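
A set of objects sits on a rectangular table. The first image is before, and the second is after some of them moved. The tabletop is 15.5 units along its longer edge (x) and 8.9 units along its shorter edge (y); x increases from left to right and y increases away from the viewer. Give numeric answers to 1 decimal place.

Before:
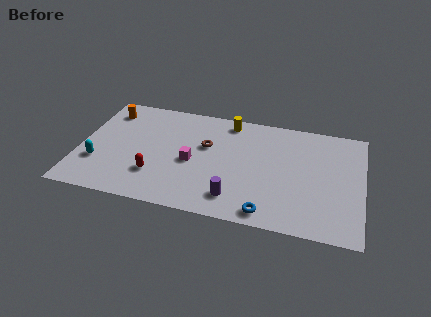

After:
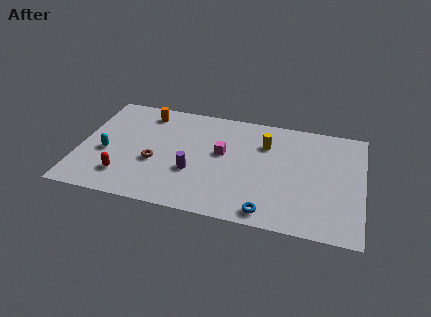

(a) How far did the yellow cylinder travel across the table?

2.5

From (8.0, 7.8) to (10.1, 6.4), the yellow cylinder covered √(2.1² + 1.4²) ≈ 2.5 units.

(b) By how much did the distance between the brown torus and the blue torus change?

+1.0

They were about 5.8 units apart before and 6.8 after — 1.0 units further apart.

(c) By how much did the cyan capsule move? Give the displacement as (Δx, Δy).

(0.4, 0.9)

From the two frames, the cyan capsule sits at roughly (1.1, 2.8) before and (1.5, 3.7) after.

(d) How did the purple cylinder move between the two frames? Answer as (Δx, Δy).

(-2.4, 1.5)

The purple cylinder was at about (8.7, 1.7) and moved to about (6.3, 3.2).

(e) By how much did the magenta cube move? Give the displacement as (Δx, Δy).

(1.6, 1.1)

The magenta cube started near (6.2, 4.0) and ended near (7.8, 5.1).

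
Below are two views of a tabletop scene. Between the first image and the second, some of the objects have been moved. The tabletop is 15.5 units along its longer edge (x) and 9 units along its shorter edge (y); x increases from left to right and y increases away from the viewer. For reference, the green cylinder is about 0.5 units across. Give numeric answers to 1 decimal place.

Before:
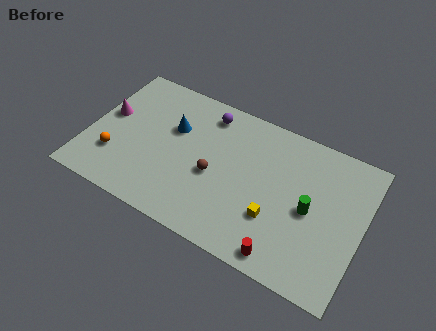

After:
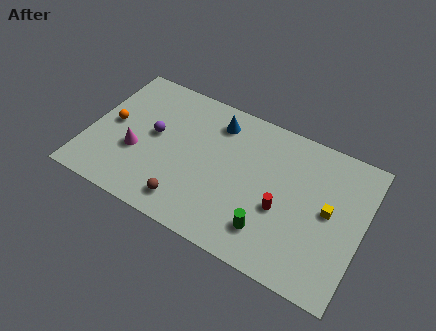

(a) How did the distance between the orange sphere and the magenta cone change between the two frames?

-0.6

They were about 2.6 units apart before and 2.0 after — 0.6 units closer together.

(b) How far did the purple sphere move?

3.8

The purple sphere moved from about (6.3, 7.6) to (3.6, 4.9), a distance of √(2.7² + 2.7²) ≈ 3.8.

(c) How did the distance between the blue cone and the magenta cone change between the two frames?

+1.9

The distance was about 3.8 in the first image and 5.7 in the second, so they moved 1.9 units further apart.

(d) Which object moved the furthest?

the purple sphere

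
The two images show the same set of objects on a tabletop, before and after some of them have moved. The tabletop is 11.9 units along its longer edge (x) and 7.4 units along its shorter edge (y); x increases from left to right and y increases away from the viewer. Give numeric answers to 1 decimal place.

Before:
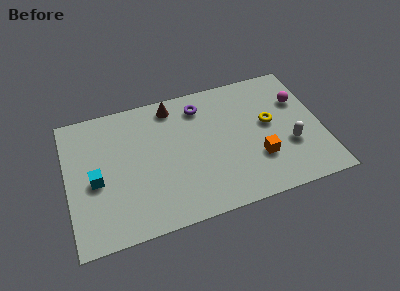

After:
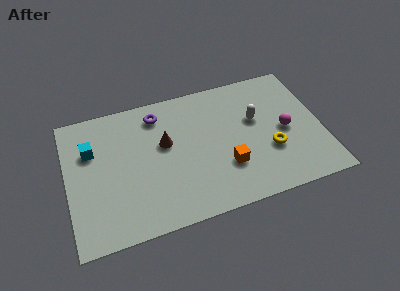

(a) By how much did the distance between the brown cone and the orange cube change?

-2.1

They were about 5.5 units apart before and 3.4 after — 2.1 units closer together.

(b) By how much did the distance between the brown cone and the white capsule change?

-2.1

They were about 6.4 units apart before and 4.3 after — 2.1 units closer together.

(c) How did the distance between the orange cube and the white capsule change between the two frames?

+1.2

They were about 1.5 units apart before and 2.7 after — 1.2 units further apart.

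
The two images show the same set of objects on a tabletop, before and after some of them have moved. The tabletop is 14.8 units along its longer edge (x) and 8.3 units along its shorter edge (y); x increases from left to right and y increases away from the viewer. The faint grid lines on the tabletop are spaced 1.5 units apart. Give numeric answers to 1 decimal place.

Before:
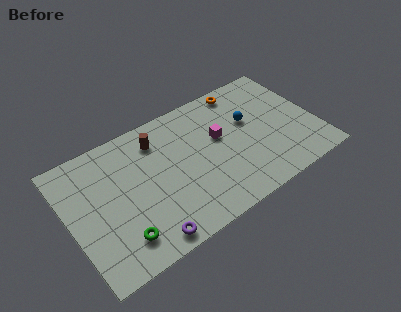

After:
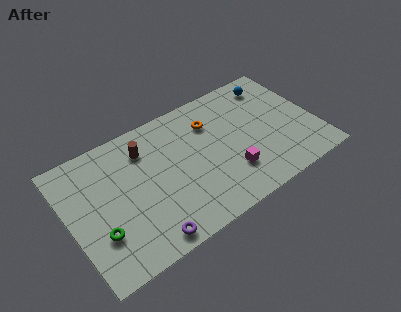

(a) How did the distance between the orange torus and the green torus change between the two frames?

-2.1

The distance was about 10.2 in the first image and 8.1 in the second, so they moved 2.1 units closer together.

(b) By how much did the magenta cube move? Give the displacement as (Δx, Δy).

(0.2, -2.6)

From the two frames, the magenta cube sits at roughly (9.1, 4.9) before and (9.3, 2.3) after.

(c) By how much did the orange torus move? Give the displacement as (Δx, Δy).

(-2.2, -1.3)

The orange torus was at about (11.0, 7.4) and moved to about (8.8, 6.1).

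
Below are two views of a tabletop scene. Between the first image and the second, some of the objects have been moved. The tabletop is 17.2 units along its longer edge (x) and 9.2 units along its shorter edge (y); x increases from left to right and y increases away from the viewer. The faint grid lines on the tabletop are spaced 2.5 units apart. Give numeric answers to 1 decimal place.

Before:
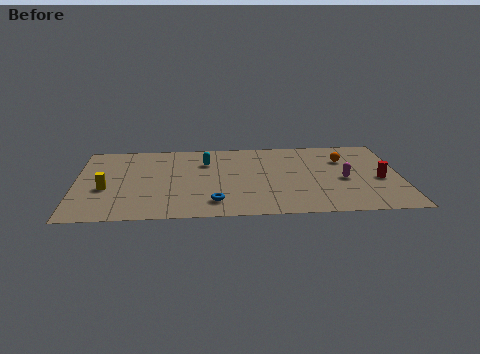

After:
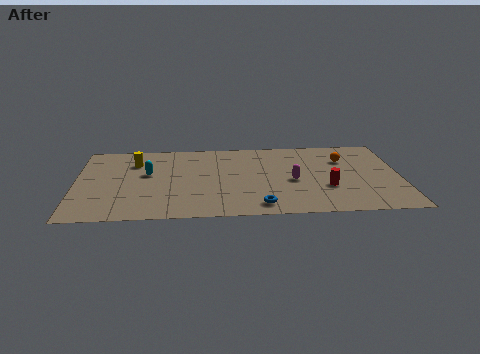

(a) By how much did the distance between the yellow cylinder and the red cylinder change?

-3.7

The distance was about 14.5 in the first image and 10.8 in the second, so they moved 3.7 units closer together.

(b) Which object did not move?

the orange sphere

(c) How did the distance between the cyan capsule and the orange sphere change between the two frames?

+3.2

The distance was about 7.4 in the first image and 10.6 in the second, so they moved 3.2 units further apart.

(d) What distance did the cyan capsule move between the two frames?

3.3

The cyan capsule was near (6.9, 6.6) before and (3.8, 5.4) after, so it travelled √(3.1² + 1.2²) ≈ 3.3 units.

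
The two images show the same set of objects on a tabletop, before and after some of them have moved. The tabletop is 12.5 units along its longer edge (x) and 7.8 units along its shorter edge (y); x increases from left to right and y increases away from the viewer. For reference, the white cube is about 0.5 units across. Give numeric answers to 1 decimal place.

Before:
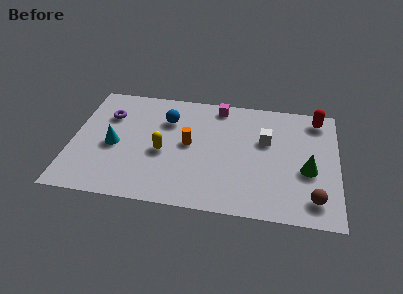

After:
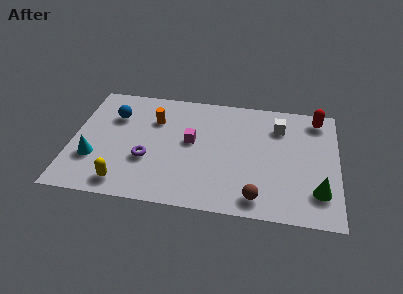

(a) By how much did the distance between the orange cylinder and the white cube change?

+2.2

They were about 3.7 units apart before and 5.9 after — 2.2 units further apart.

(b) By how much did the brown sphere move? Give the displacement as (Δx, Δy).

(-2.6, -0.3)

The brown sphere was at about (11.4, 1.4) and moved to about (8.8, 1.1).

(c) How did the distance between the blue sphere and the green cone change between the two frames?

+3.2

They were about 7.1 units apart before and 10.3 after — 3.2 units further apart.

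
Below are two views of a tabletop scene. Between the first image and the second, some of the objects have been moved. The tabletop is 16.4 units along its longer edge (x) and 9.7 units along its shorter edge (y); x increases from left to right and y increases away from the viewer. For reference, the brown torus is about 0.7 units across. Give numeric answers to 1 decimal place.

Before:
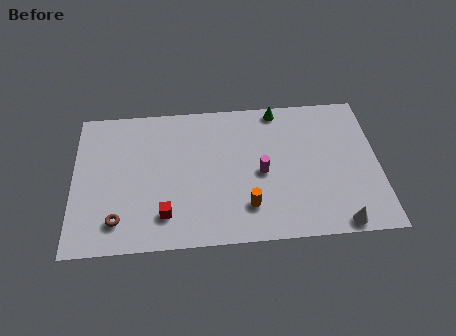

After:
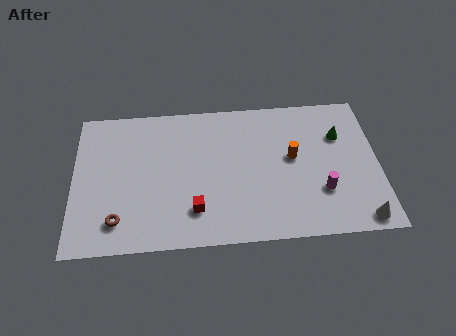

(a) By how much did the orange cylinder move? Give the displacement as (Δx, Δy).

(2.5, 3.1)

The orange cylinder was at about (9.3, 2.3) and moved to about (11.8, 5.4).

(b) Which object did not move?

the brown torus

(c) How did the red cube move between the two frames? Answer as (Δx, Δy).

(1.6, 0.2)

The red cube was at about (4.9, 2.1) and moved to about (6.5, 2.3).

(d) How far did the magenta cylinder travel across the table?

3.5

The magenta cylinder was near (10.1, 4.5) before and (13.3, 3.0) after, so it travelled √(3.2² + 1.5²) ≈ 3.5 units.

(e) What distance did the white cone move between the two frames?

1.2

The white cone was near (14.1, 0.8) before and (15.3, 1.0) after, so it travelled √(1.2² + 0.2²) ≈ 1.2 units.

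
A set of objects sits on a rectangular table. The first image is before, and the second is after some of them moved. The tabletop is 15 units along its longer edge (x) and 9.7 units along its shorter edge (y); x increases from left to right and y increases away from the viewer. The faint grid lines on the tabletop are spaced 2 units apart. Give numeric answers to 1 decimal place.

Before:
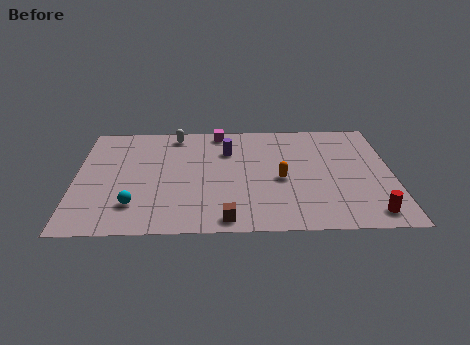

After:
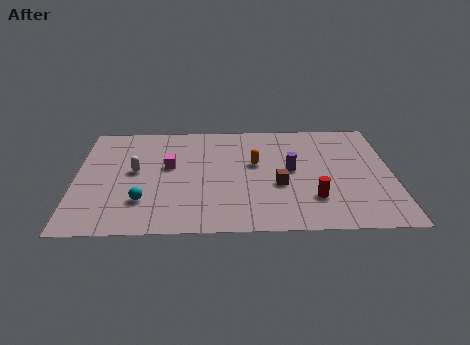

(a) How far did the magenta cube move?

3.9

The magenta cube moved from about (6.8, 8.7) to (4.4, 5.6), a distance of √(2.4² + 3.1²) ≈ 3.9.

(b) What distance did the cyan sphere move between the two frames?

0.5

The cyan sphere moved from about (2.8, 2.3) to (3.2, 2.6), a distance of √(0.4² + 0.3²) ≈ 0.5.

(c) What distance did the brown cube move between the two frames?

3.8

The brown cube was near (7.1, 1.0) before and (9.6, 3.8) after, so it travelled √(2.5² + 2.8²) ≈ 3.8 units.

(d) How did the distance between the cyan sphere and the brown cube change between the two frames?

+2.0

The distance was about 4.5 in the first image and 6.5 in the second, so they moved 2.0 units further apart.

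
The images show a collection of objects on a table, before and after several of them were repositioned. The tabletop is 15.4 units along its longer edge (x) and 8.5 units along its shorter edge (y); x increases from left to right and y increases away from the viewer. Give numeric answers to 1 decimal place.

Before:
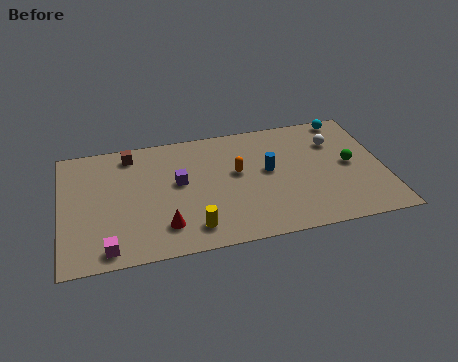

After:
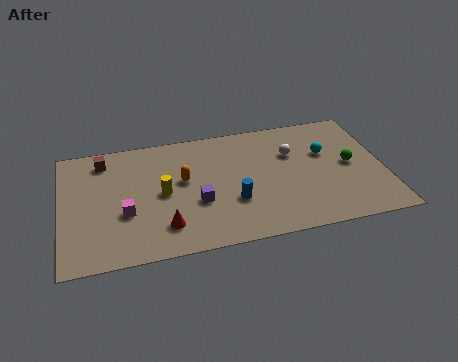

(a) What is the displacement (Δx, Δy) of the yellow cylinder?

(-1.3, 2.7)

From the two frames, the yellow cylinder sits at roughly (6.1, 1.5) before and (4.8, 4.2) after.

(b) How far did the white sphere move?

2.1

The white sphere moved from about (13.2, 6.1) to (11.1, 5.7), a distance of √(2.1² + 0.4²) ≈ 2.1.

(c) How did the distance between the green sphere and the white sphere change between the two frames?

+1.1

Before: roughly 1.9 units apart; after: 3.0. That's 1.1 units further apart.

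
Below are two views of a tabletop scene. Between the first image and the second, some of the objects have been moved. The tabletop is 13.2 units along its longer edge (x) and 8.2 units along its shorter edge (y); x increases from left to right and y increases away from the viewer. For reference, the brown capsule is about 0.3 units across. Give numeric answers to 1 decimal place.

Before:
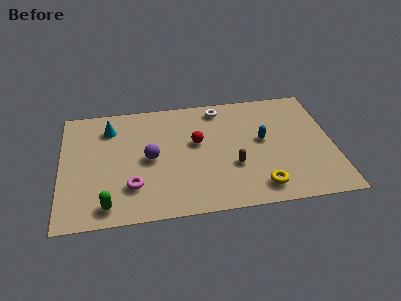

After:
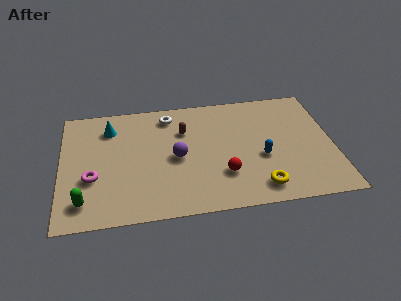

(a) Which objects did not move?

the cyan cone and the yellow torus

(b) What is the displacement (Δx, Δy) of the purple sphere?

(1.3, -0.1)

The purple sphere was at about (4.3, 4.0) and moved to about (5.6, 3.9).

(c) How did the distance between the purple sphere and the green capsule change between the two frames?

+1.5

Before: roughly 3.6 units apart; after: 5.1. That's 1.5 units further apart.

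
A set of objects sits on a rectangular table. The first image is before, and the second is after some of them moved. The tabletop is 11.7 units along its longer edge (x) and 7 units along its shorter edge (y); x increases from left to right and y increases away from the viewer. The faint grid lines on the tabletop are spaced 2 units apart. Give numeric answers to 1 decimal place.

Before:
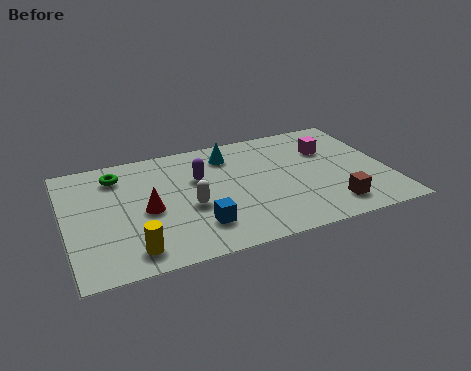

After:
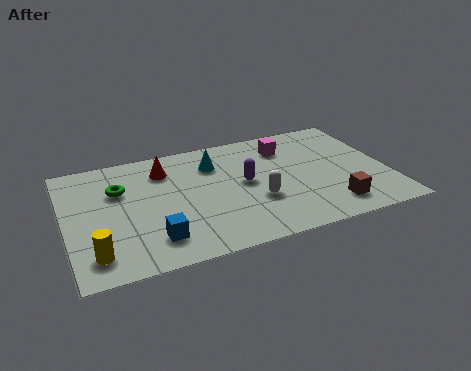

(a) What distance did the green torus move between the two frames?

0.9

The green torus moved from about (2.0, 5.6) to (2.0, 4.7), a distance of √(0.0² + 0.9²) ≈ 0.9.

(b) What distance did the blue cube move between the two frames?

1.6

The blue cube was near (4.6, 1.7) before and (3.0, 1.5) after, so it travelled √(1.6² + 0.2²) ≈ 1.6 units.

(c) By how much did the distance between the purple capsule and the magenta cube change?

-2.4

They were about 4.8 units apart before and 2.4 after — 2.4 units closer together.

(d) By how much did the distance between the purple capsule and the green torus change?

+1.5

Before: roughly 3.1 units apart; after: 4.6. That's 1.5 units further apart.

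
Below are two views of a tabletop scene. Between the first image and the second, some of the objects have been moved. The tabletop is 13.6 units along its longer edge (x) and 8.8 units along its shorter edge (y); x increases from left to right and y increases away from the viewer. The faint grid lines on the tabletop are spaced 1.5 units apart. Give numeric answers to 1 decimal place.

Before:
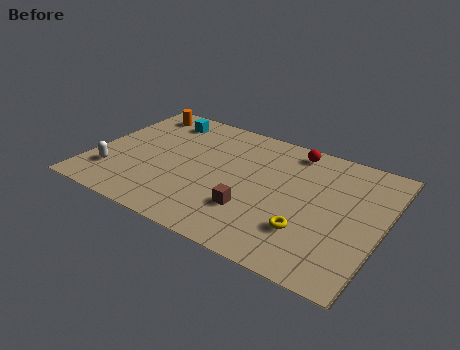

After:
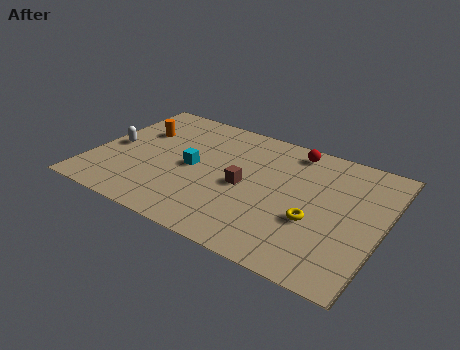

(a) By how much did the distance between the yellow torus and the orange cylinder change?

-1.0

Before: roughly 10.2 units apart; after: 9.2. That's 1.0 units closer together.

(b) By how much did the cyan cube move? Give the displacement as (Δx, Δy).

(2.0, -3.0)

From the two frames, the cyan cube sits at roughly (2.7, 7.3) before and (4.7, 4.3) after.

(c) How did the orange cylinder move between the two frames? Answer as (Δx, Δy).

(0.3, -1.6)

The orange cylinder started near (1.5, 7.5) and ended near (1.8, 5.9).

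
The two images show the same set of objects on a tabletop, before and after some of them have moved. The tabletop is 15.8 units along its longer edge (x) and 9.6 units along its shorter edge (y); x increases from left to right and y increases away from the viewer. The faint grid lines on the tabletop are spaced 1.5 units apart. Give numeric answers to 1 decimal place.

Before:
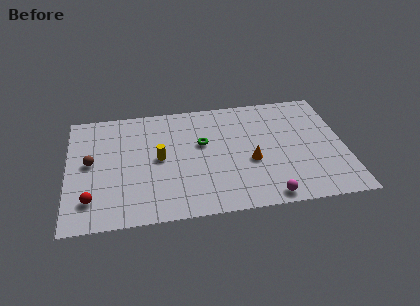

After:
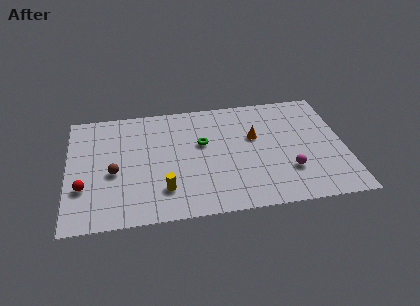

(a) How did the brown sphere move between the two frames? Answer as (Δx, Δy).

(1.3, -1.0)

From the two frames, the brown sphere sits at roughly (1.3, 5.1) before and (2.6, 4.1) after.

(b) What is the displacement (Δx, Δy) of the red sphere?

(-0.4, 1.0)

The red sphere was at about (1.3, 2.1) and moved to about (0.9, 3.1).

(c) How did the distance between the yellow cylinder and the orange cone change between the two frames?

+1.1

Before: roughly 5.3 units apart; after: 6.4. That's 1.1 units further apart.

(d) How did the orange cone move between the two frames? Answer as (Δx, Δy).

(0.3, 2.0)

The orange cone was at about (10.4, 3.9) and moved to about (10.7, 5.9).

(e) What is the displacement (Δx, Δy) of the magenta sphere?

(1.3, 1.9)

The magenta sphere started near (11.2, 0.9) and ended near (12.5, 2.8).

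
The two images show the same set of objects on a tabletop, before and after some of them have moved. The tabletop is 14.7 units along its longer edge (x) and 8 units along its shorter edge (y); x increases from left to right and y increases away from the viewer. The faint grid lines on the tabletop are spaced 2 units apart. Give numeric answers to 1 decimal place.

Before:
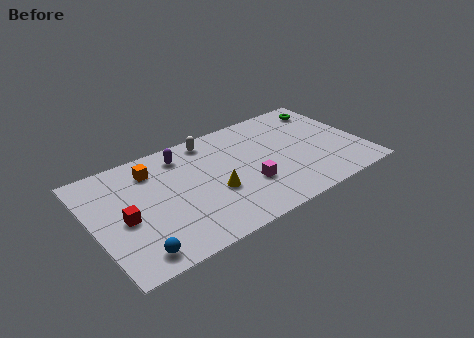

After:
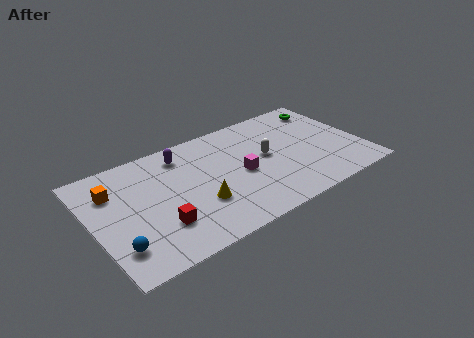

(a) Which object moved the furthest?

the white capsule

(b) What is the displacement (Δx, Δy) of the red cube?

(1.7, -1.3)

The red cube started near (1.6, 3.6) and ended near (3.3, 2.3).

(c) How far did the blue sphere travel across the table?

1.1

From (1.8, 1.1) to (1.0, 1.9), the blue sphere covered √(0.8² + 0.8²) ≈ 1.1 units.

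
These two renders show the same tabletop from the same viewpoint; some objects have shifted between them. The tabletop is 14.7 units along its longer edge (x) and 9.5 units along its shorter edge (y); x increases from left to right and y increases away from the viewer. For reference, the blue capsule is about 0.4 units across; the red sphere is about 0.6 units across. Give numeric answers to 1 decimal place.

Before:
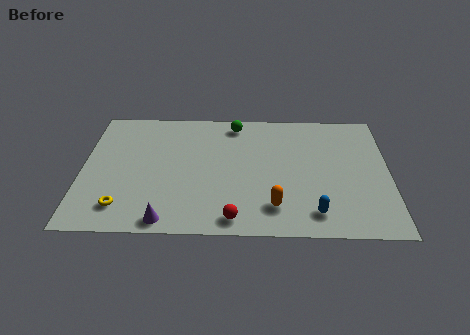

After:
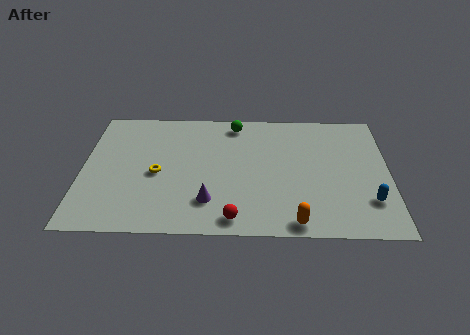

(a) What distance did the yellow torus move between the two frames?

3.0

The yellow torus moved from about (2.0, 1.8) to (3.6, 4.3), a distance of √(1.6² + 2.5²) ≈ 3.0.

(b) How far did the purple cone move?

2.4

The purple cone was near (4.1, 0.9) before and (6.1, 2.3) after, so it travelled √(2.0² + 1.4²) ≈ 2.4 units.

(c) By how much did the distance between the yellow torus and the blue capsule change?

+1.2

They were about 9.1 units apart before and 10.3 after — 1.2 units further apart.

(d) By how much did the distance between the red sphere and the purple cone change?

-1.5

The distance was about 3.2 in the first image and 1.7 in the second, so they moved 1.5 units closer together.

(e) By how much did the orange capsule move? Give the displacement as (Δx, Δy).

(1.0, -1.1)

The orange capsule was at about (9.2, 2.0) and moved to about (10.2, 0.9).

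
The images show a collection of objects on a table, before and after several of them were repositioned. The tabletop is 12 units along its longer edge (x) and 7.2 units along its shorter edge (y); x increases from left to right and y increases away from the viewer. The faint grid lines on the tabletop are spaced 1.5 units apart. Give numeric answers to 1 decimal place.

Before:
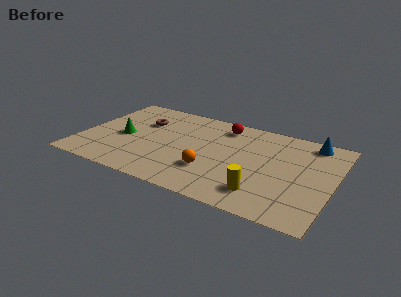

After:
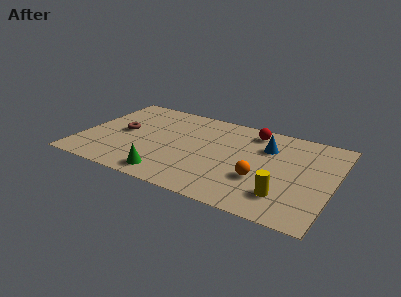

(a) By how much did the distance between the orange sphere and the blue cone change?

-3.3

They were about 5.9 units apart before and 2.6 after — 3.3 units closer together.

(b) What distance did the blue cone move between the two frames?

2.3

The blue cone was near (10.7, 6.3) before and (8.7, 5.1) after, so it travelled √(2.0² + 1.2²) ≈ 2.3 units.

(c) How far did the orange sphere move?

2.3

The orange sphere was near (6.4, 2.2) before and (8.7, 2.5) after, so it travelled √(2.3² + 0.3²) ≈ 2.3 units.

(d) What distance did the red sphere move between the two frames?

1.4

The red sphere was near (6.5, 6.0) before and (7.9, 6.1) after, so it travelled √(1.4² + 0.1²) ≈ 1.4 units.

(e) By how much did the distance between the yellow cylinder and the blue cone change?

-1.5

Before: roughly 5.1 units apart; after: 3.6. That's 1.5 units closer together.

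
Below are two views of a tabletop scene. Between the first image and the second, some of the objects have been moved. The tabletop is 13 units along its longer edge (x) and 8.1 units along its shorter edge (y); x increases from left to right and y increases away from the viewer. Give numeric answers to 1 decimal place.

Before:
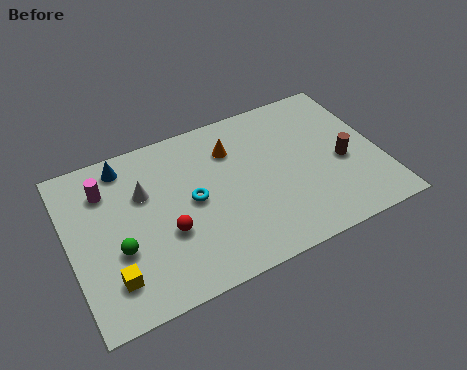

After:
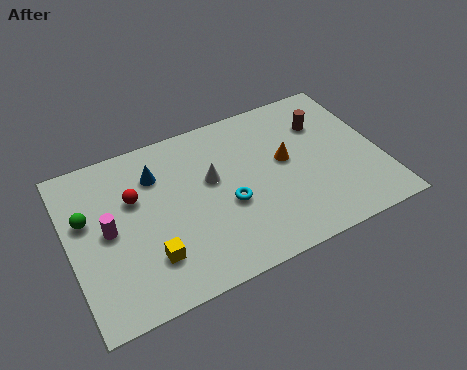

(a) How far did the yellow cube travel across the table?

1.6

The yellow cube was near (1.5, 1.8) before and (3.1, 2.1) after, so it travelled √(1.6² + 0.3²) ≈ 1.6 units.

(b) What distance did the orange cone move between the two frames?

2.6

From (7.0, 6.0) to (9.1, 4.5), the orange cone covered √(2.1² + 1.5²) ≈ 2.6 units.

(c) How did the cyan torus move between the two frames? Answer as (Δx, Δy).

(1.4, -0.8)

The cyan torus was at about (5.1, 4.1) and moved to about (6.5, 3.3).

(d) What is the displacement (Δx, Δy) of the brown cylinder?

(-0.5, 2.3)

The brown cylinder started near (11.4, 3.5) and ended near (10.9, 5.8).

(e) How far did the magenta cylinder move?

2.0

The magenta cylinder moved from about (1.7, 6.1) to (1.6, 4.1), a distance of √(0.1² + 2.0²) ≈ 2.0.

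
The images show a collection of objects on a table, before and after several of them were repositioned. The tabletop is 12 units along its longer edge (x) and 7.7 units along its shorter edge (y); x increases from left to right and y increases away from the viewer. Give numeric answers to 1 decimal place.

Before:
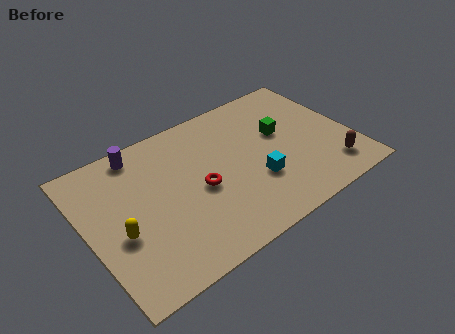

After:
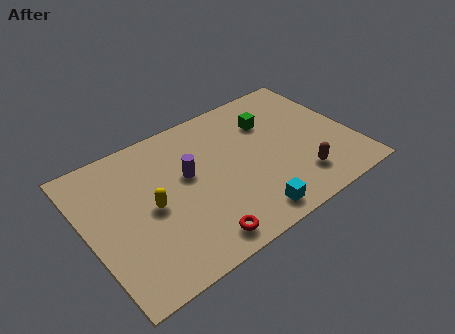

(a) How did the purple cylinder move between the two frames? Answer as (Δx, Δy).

(1.8, -2.3)

The purple cylinder started near (2.8, 6.8) and ended near (4.6, 4.5).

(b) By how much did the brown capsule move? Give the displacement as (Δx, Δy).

(-1.5, 0.2)

The brown capsule started near (10.7, 1.5) and ended near (9.2, 1.7).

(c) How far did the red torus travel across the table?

2.6

From (5.0, 3.5) to (4.4, 1.0), the red torus covered √(0.6² + 2.5²) ≈ 2.6 units.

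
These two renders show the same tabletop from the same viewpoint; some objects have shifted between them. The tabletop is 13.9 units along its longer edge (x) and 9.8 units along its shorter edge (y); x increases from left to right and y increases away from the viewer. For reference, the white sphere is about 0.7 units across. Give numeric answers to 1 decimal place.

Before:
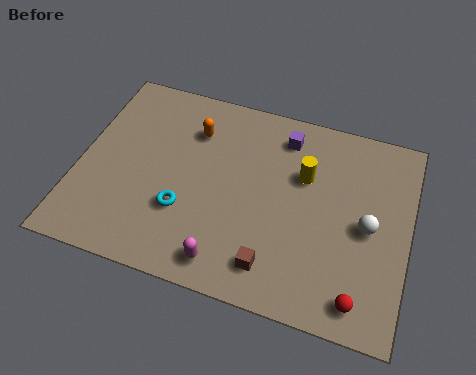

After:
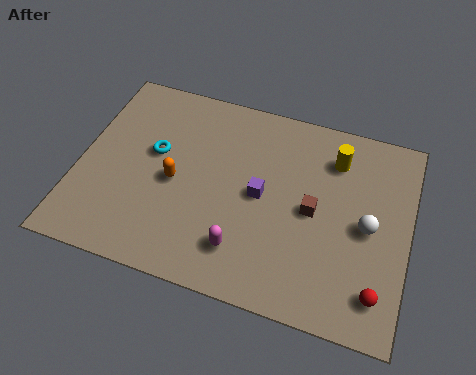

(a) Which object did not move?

the white sphere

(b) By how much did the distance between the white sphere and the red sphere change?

-0.4

The distance was about 3.4 in the first image and 3.0 in the second, so they moved 0.4 units closer together.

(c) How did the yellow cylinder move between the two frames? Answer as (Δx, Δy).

(1.2, 1.2)

From the two frames, the yellow cylinder sits at roughly (9.4, 6.4) before and (10.6, 7.6) after.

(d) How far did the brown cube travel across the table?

3.4

From (8.5, 1.7) to (9.9, 4.8), the brown cube covered √(1.4² + 3.1²) ≈ 3.4 units.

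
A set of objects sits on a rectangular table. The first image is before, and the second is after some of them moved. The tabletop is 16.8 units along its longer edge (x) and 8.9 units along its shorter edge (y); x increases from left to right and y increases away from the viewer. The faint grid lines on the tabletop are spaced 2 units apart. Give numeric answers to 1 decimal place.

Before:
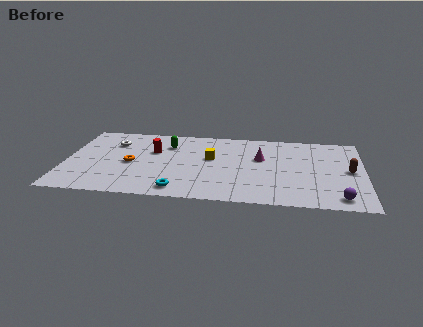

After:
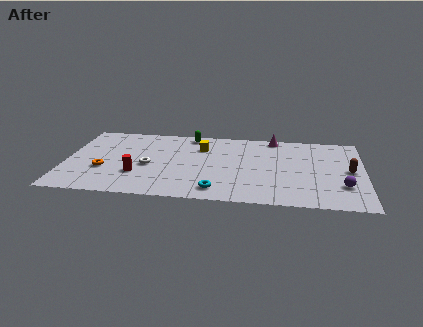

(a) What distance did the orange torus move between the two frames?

1.7

The orange torus moved from about (3.7, 4.1) to (2.2, 3.2), a distance of √(1.5² + 0.9²) ≈ 1.7.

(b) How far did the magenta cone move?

2.7

The magenta cone was near (11.0, 5.5) before and (11.7, 8.1) after, so it travelled √(0.7² + 2.6²) ≈ 2.7 units.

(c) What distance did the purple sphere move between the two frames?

1.4

The purple sphere moved from about (15.4, 1.2) to (15.6, 2.6), a distance of √(0.2² + 1.4²) ≈ 1.4.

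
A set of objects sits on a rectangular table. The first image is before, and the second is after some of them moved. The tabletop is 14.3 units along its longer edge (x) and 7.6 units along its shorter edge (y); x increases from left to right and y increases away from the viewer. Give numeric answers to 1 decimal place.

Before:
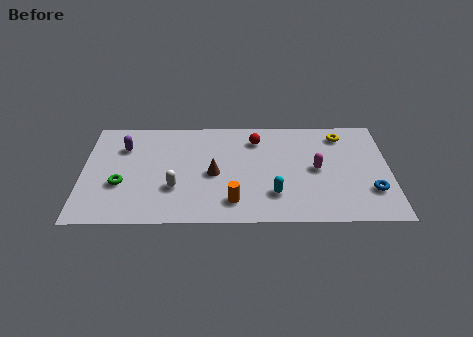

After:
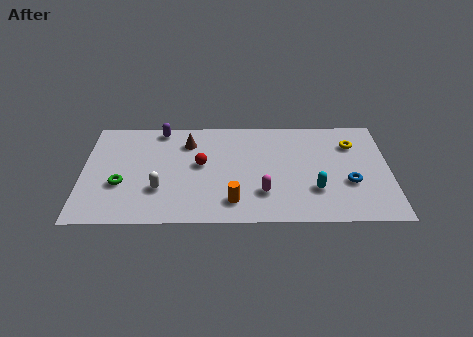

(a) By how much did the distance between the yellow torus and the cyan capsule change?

-1.6

Before: roughly 5.4 units apart; after: 3.8. That's 1.6 units closer together.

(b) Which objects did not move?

the green torus and the orange cylinder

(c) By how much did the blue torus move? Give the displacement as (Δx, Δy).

(-1.0, 0.6)

The blue torus started near (13.4, 2.2) and ended near (12.4, 2.8).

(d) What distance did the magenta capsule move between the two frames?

3.0

From (10.9, 3.8) to (8.4, 2.1), the magenta capsule covered √(2.5² + 1.7²) ≈ 3.0 units.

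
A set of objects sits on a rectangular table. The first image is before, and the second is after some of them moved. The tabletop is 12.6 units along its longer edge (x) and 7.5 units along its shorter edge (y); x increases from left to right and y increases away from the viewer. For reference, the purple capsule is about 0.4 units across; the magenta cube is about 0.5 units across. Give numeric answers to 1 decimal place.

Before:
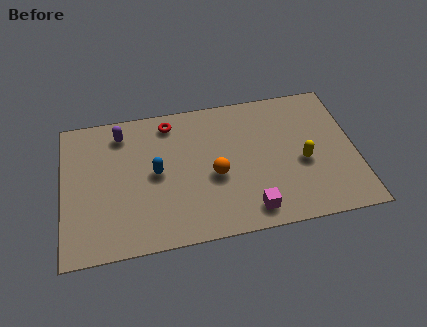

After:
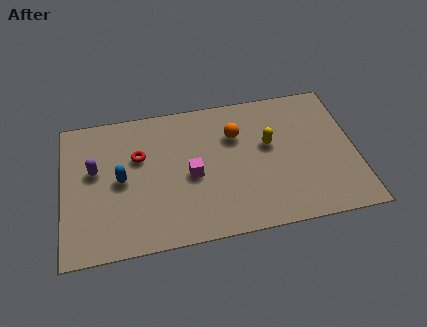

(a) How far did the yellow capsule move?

1.8

From (10.3, 3.2) to (8.9, 4.4), the yellow capsule covered √(1.4² + 1.2²) ≈ 1.8 units.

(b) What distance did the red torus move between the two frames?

2.1

The red torus moved from about (4.7, 6.4) to (3.3, 4.8), a distance of √(1.4² + 1.6²) ≈ 2.1.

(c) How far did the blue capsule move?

1.5

The blue capsule was near (4.0, 3.8) before and (2.5, 3.7) after, so it travelled √(1.5² + 0.1²) ≈ 1.5 units.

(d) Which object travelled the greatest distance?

the magenta cube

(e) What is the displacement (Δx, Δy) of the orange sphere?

(1.0, 2.0)

The orange sphere was at about (6.5, 3.2) and moved to about (7.5, 5.2).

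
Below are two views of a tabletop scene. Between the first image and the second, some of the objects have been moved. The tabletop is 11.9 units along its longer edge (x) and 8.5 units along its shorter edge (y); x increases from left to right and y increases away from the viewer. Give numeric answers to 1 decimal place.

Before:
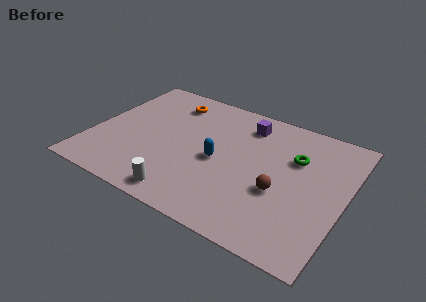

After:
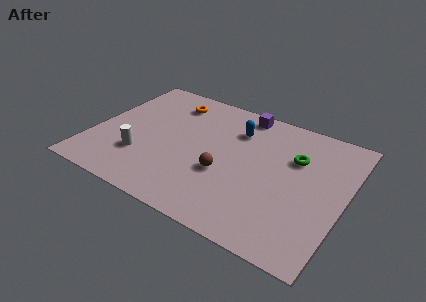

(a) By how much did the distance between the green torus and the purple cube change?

+0.6

The distance was about 2.8 in the first image and 3.4 in the second, so they moved 0.6 units further apart.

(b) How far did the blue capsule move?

2.5

The blue capsule was near (6.0, 3.9) before and (6.5, 6.3) after, so it travelled √(0.5² + 2.4²) ≈ 2.5 units.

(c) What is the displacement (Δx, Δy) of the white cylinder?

(-2.4, 1.5)

The white cylinder was at about (4.9, 1.0) and moved to about (2.5, 2.5).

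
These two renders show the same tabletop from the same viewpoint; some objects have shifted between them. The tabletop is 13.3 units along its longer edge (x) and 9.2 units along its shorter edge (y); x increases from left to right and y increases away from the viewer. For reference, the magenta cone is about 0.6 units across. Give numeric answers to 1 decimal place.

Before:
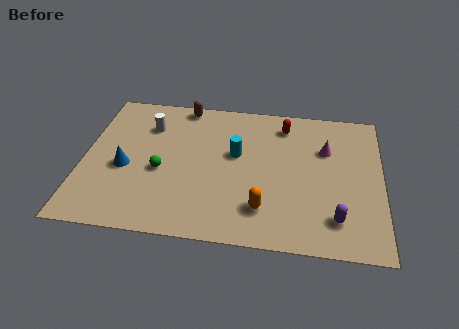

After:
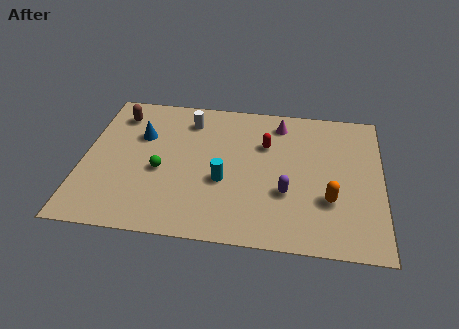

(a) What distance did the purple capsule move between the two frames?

2.6

The purple capsule was near (11.3, 1.9) before and (9.1, 3.2) after, so it travelled √(2.2² + 1.3²) ≈ 2.6 units.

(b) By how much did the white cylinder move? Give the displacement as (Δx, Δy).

(1.8, 0.6)

The white cylinder started near (2.8, 6.8) and ended near (4.6, 7.4).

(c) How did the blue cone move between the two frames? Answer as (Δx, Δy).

(0.6, 2.2)

The blue cone was at about (1.9, 3.9) and moved to about (2.5, 6.1).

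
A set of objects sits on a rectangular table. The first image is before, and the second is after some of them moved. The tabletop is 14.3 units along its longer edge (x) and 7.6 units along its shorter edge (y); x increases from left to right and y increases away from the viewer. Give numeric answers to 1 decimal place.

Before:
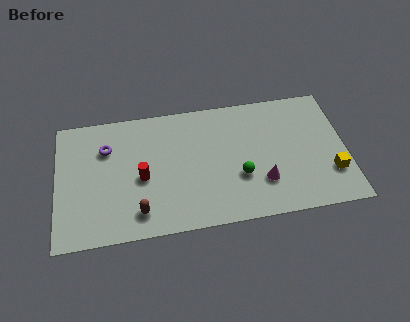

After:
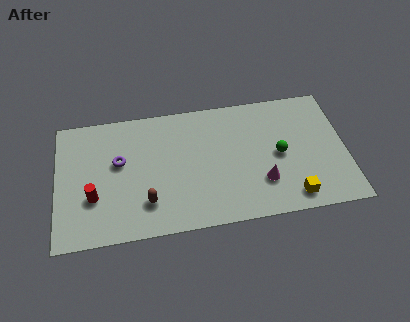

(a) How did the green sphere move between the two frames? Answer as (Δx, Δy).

(2.0, 1.0)

From the two frames, the green sphere sits at roughly (9.0, 2.7) before and (11.0, 3.7) after.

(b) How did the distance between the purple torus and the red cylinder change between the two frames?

-0.3

The distance was about 2.6 in the first image and 2.3 in the second, so they moved 0.3 units closer together.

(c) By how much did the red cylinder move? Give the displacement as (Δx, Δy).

(-2.4, -0.8)

The red cylinder started near (4.2, 3.4) and ended near (1.8, 2.6).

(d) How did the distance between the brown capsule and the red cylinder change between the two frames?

+0.7

The distance was about 2.0 in the first image and 2.7 in the second, so they moved 0.7 units further apart.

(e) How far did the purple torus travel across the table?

1.1

From (2.5, 5.4) to (3.1, 4.5), the purple torus covered √(0.6² + 0.9²) ≈ 1.1 units.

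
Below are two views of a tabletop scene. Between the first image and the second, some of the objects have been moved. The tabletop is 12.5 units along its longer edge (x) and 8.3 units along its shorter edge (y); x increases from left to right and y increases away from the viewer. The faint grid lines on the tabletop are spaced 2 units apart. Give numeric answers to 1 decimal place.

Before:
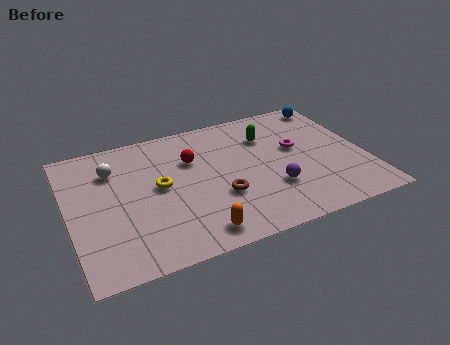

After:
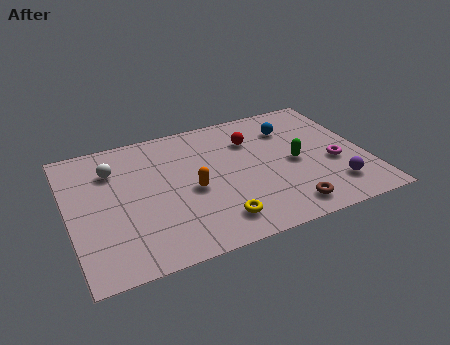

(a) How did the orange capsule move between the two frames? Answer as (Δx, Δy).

(0.1, 2.6)

The orange capsule was at about (5.0, 1.1) and moved to about (5.1, 3.7).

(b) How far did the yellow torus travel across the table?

3.6

The yellow torus moved from about (3.8, 4.4) to (5.9, 1.5), a distance of √(2.1² + 2.9²) ≈ 3.6.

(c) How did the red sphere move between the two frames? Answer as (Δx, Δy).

(2.6, 0.4)

From the two frames, the red sphere sits at roughly (5.3, 5.6) before and (7.9, 6.0) after.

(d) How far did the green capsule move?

2.3

From (8.6, 6.0) to (9.5, 3.9), the green capsule covered √(0.9² + 2.1²) ≈ 2.3 units.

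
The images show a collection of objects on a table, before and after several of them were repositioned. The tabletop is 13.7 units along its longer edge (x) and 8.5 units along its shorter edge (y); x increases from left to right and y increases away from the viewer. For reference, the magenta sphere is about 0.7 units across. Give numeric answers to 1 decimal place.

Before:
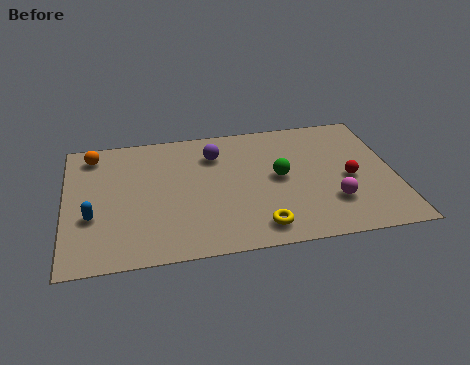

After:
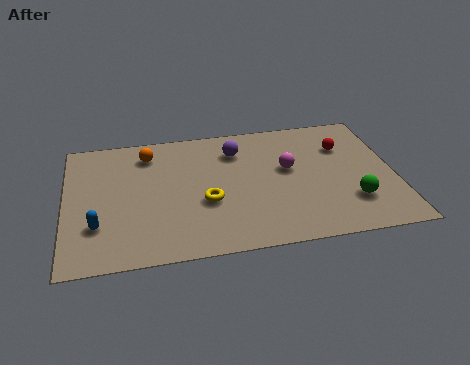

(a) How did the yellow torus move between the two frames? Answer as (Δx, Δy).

(-2.1, 2.0)

The yellow torus started near (7.9, 1.3) and ended near (5.8, 3.3).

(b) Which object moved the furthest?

the green sphere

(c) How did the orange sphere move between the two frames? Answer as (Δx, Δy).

(2.3, -0.3)

From the two frames, the orange sphere sits at roughly (1.2, 7.2) before and (3.5, 6.9) after.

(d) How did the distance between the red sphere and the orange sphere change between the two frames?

-2.9

The distance was about 11.1 in the first image and 8.2 in the second, so they moved 2.9 units closer together.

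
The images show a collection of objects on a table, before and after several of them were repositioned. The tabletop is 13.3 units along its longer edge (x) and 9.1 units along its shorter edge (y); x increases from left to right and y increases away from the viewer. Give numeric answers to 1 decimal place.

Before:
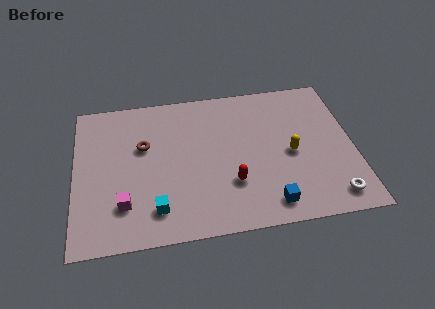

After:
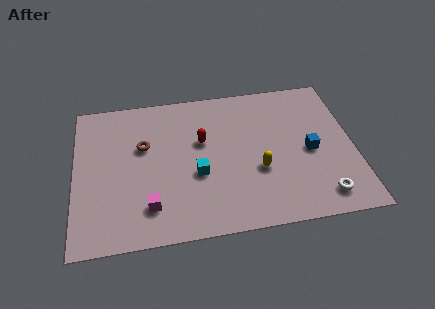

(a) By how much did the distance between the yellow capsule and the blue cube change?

-0.5

The distance was about 3.1 in the first image and 2.6 in the second, so they moved 0.5 units closer together.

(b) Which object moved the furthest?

the blue cube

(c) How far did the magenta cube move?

1.2

The magenta cube was near (2.3, 2.3) before and (3.5, 2.0) after, so it travelled √(1.2² + 0.3²) ≈ 1.2 units.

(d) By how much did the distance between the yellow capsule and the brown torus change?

-1.3

The distance was about 7.2 in the first image and 5.9 in the second, so they moved 1.3 units closer together.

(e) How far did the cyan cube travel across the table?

2.7

The cyan cube moved from about (3.8, 1.8) to (5.8, 3.6), a distance of √(2.0² + 1.8²) ≈ 2.7.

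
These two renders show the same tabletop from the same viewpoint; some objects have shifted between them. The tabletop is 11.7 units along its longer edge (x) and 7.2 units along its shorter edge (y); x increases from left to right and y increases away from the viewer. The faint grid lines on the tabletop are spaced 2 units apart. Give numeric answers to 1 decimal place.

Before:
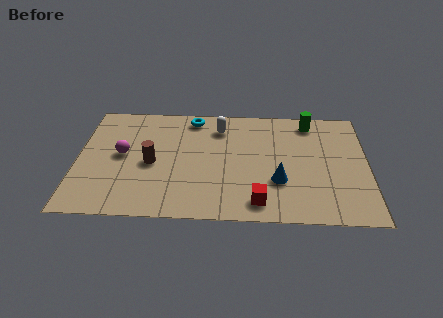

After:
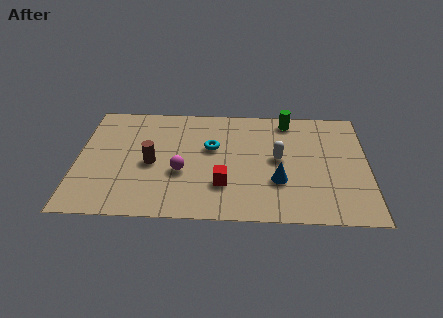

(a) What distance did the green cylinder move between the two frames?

0.9

The green cylinder moved from about (9.4, 6.2) to (8.5, 6.3), a distance of √(0.9² + 0.1²) ≈ 0.9.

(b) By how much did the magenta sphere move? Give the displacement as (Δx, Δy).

(2.4, -1.0)

From the two frames, the magenta sphere sits at roughly (1.8, 3.8) before and (4.2, 2.8) after.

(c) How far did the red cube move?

1.7

The red cube was near (7.3, 1.1) before and (5.9, 2.1) after, so it travelled √(1.4² + 1.0²) ≈ 1.7 units.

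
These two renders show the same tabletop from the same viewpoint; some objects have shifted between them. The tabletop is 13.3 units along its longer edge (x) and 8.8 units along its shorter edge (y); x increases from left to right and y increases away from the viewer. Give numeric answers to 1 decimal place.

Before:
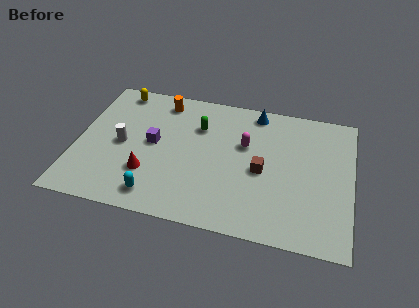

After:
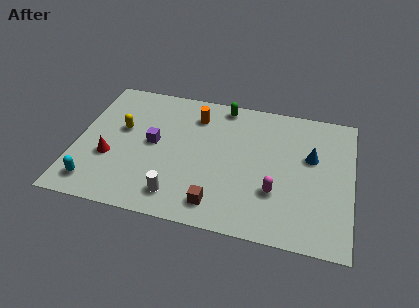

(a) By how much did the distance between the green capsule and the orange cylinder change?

-0.7

They were about 2.3 units apart before and 1.6 after — 0.7 units closer together.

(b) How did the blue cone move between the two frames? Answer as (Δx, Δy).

(2.8, -2.4)

The blue cone started near (8.5, 7.8) and ended near (11.3, 5.4).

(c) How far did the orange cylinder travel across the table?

1.8

The orange cylinder moved from about (3.9, 7.5) to (5.6, 6.9), a distance of √(1.7² + 0.6²) ≈ 1.8.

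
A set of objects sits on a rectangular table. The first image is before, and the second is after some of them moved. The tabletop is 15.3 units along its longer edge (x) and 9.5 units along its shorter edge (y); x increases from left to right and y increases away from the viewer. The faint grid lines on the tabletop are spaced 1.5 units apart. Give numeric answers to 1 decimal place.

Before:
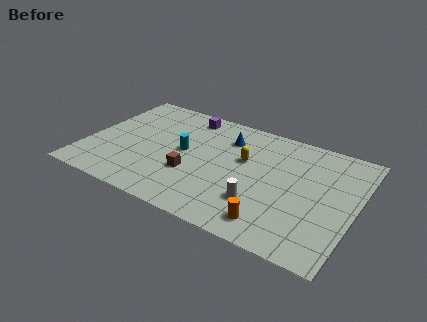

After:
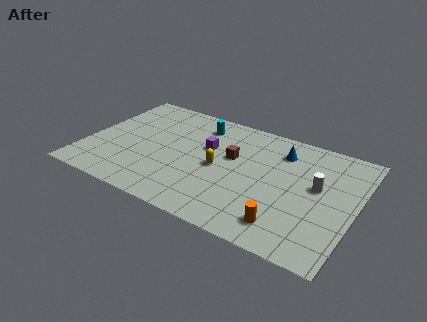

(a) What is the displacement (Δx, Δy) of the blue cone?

(3.1, 0.2)

The blue cone started near (7.7, 7.2) and ended near (10.8, 7.4).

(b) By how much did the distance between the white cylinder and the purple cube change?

-1.0

The distance was about 7.4 in the first image and 6.4 in the second, so they moved 1.0 units closer together.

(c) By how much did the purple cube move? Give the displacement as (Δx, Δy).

(1.5, -2.3)

The purple cube started near (5.2, 8.2) and ended near (6.7, 5.9).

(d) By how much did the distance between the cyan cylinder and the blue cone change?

+1.7

Before: roughly 3.1 units apart; after: 4.8. That's 1.7 units further apart.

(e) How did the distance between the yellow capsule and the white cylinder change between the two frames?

+2.2

They were about 3.4 units apart before and 5.6 after — 2.2 units further apart.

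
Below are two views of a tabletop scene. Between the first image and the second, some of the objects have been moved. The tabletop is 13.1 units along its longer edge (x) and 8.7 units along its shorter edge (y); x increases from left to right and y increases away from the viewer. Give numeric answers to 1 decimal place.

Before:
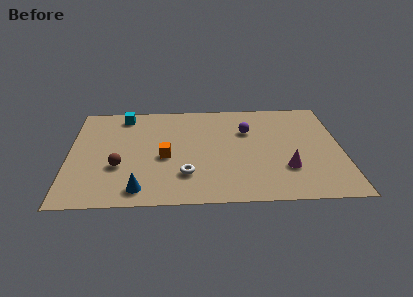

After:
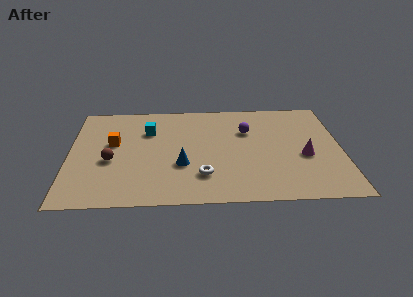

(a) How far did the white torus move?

0.8

The white torus moved from about (5.6, 2.3) to (6.4, 2.2), a distance of √(0.8² + 0.1²) ≈ 0.8.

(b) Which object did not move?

the purple sphere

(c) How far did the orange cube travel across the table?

2.8

The orange cube was near (4.6, 3.8) before and (2.1, 5.1) after, so it travelled √(2.5² + 1.3²) ≈ 2.8 units.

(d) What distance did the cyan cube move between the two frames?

1.8

The cyan cube was near (2.6, 7.5) before and (3.8, 6.1) after, so it travelled √(1.2² + 1.4²) ≈ 1.8 units.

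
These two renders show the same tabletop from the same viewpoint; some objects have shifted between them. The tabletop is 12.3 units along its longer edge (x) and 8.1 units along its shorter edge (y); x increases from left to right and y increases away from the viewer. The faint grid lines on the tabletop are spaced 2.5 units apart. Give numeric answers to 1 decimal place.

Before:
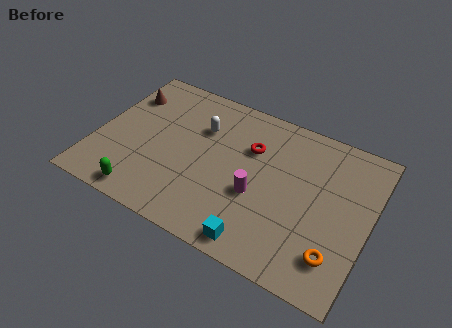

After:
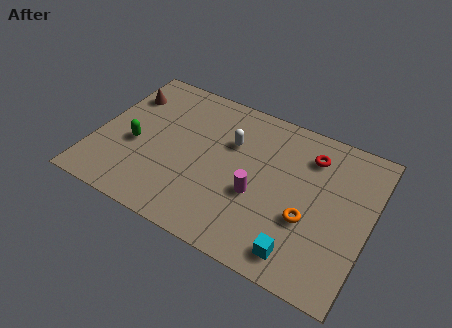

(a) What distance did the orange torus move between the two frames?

1.8

The orange torus moved from about (11.1, 1.8) to (9.7, 3.0), a distance of √(1.4² + 1.2²) ≈ 1.8.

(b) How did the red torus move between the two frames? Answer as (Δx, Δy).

(2.6, 0.8)

The red torus started near (6.8, 5.5) and ended near (9.4, 6.3).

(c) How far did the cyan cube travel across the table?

1.8

The cyan cube was near (7.8, 0.9) before and (9.6, 1.2) after, so it travelled √(1.8² + 0.3²) ≈ 1.8 units.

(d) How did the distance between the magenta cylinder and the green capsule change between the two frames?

+0.3

Before: roughly 5.3 units apart; after: 5.6. That's 0.3 units further apart.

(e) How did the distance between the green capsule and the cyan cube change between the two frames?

+2.9

The distance was about 5.2 in the first image and 8.1 in the second, so they moved 2.9 units further apart.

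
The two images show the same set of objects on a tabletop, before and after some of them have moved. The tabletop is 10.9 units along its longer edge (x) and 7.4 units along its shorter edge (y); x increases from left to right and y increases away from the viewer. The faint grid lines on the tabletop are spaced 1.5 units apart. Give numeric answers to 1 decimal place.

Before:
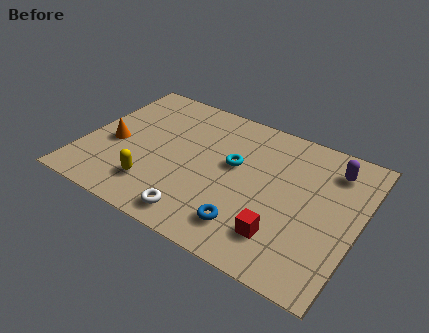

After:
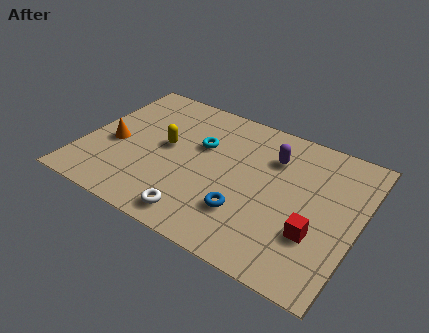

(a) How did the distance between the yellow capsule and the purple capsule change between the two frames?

-3.4

They were about 7.7 units apart before and 4.3 after — 3.4 units closer together.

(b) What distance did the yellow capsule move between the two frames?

2.3

From (3.1, 1.7) to (3.2, 4.0), the yellow capsule covered √(0.1² + 2.3²) ≈ 2.3 units.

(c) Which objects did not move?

the orange cone and the white torus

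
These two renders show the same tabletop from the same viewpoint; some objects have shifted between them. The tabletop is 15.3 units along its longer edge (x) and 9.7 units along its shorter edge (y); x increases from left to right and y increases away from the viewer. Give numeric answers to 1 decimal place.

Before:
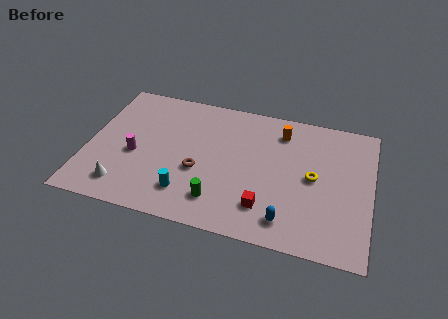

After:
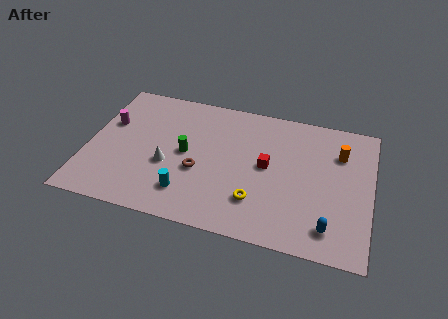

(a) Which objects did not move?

the brown torus and the cyan cylinder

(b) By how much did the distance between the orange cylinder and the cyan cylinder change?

+1.9

Before: roughly 7.4 units apart; after: 9.3. That's 1.9 units further apart.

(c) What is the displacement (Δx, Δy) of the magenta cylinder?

(-1.6, 2.0)

The magenta cylinder started near (2.6, 4.1) and ended near (1.0, 6.1).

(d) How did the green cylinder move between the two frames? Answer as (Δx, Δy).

(-2.0, 2.9)

The green cylinder started near (7.3, 2.0) and ended near (5.3, 4.9).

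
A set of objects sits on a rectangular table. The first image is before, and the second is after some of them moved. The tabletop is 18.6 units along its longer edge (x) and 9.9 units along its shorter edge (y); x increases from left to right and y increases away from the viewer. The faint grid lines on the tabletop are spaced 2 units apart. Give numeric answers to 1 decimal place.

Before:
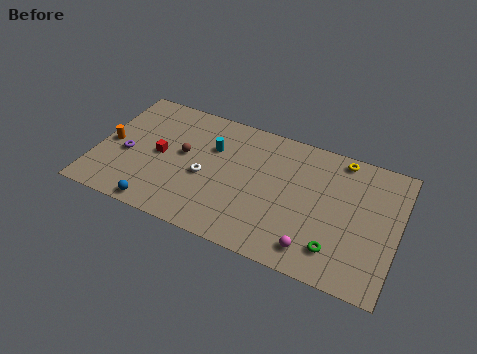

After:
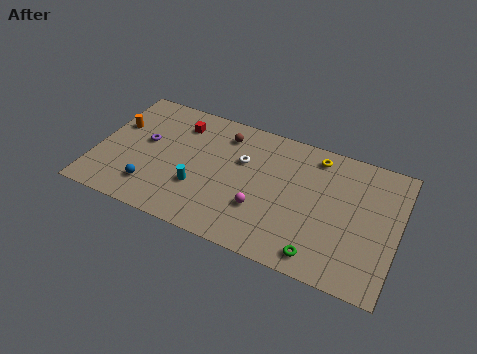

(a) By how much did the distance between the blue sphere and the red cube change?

+1.7

Before: roughly 4.0 units apart; after: 5.7. That's 1.7 units further apart.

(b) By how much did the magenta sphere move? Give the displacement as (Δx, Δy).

(-3.4, 1.6)

The magenta sphere was at about (13.8, 1.6) and moved to about (10.4, 3.2).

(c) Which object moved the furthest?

the magenta sphere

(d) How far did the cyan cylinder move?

3.4

The cyan cylinder moved from about (7.0, 6.7) to (6.5, 3.3), a distance of √(0.5² + 3.4²) ≈ 3.4.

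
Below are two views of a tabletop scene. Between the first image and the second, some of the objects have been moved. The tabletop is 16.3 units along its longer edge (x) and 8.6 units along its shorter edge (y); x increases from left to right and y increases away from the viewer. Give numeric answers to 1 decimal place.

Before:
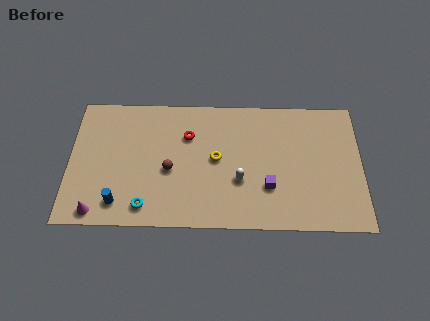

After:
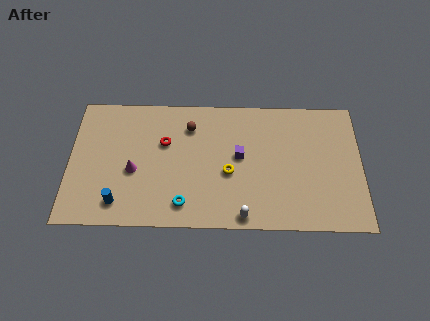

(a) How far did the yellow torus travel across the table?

1.1

The yellow torus moved from about (8.2, 4.5) to (8.9, 3.6), a distance of √(0.7² + 0.9²) ≈ 1.1.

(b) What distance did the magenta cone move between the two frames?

3.4

The magenta cone was near (1.6, 0.9) before and (3.6, 3.6) after, so it travelled √(2.0² + 2.7²) ≈ 3.4 units.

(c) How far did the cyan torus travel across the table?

2.1

The cyan torus moved from about (4.3, 1.3) to (6.4, 1.5), a distance of √(2.1² + 0.2²) ≈ 2.1.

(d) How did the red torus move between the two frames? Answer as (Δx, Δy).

(-1.3, -0.5)

The red torus started near (6.6, 6.0) and ended near (5.3, 5.5).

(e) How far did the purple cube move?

2.6

The purple cube was near (11.1, 2.7) before and (9.5, 4.7) after, so it travelled √(1.6² + 2.0²) ≈ 2.6 units.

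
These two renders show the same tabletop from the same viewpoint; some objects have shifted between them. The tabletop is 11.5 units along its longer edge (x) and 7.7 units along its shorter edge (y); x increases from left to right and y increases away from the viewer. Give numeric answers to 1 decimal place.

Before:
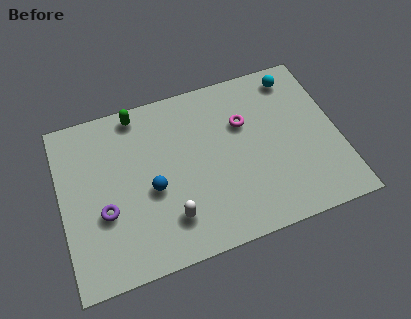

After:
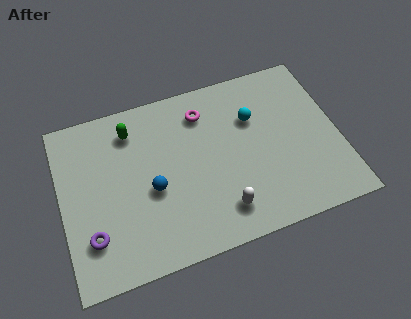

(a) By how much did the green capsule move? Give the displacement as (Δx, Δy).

(-0.3, -0.7)

From the two frames, the green capsule sits at roughly (3.4, 6.9) before and (3.1, 6.2) after.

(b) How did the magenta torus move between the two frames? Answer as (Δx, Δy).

(-1.6, 1.0)

The magenta torus was at about (7.7, 5.1) and moved to about (6.1, 6.1).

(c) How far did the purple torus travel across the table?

1.1

The purple torus moved from about (1.7, 2.9) to (1.1, 2.0), a distance of √(0.6² + 0.9²) ≈ 1.1.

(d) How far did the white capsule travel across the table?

2.1

The white capsule moved from about (4.3, 1.8) to (6.4, 1.5), a distance of √(2.1² + 0.3²) ≈ 2.1.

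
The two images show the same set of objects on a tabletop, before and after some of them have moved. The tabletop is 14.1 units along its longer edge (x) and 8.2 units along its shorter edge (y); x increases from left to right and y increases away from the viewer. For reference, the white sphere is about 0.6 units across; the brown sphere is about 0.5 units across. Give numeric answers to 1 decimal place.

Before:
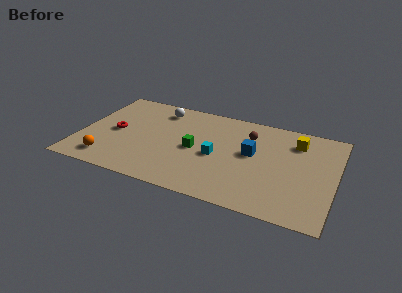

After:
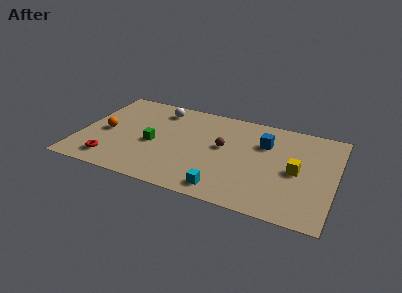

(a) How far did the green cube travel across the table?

2.3

The green cube moved from about (6.4, 3.9) to (4.1, 3.6), a distance of √(2.3² + 0.3²) ≈ 2.3.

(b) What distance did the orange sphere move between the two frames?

2.4

The orange sphere moved from about (1.8, 1.4) to (1.4, 3.8), a distance of √(0.4² + 2.4²) ≈ 2.4.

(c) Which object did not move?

the white sphere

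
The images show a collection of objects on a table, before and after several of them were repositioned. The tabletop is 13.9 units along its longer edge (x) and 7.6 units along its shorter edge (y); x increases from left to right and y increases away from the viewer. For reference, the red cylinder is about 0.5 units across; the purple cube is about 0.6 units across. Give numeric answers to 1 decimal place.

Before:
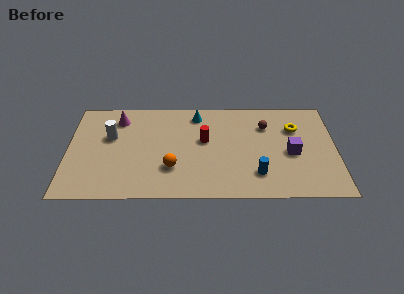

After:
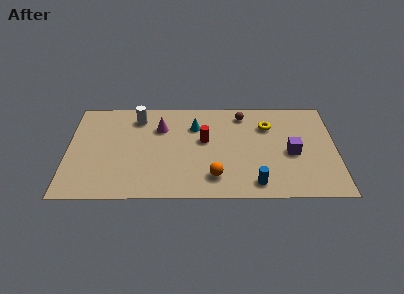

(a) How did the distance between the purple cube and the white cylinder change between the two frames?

-1.0

Before: roughly 9.5 units apart; after: 8.5. That's 1.0 units closer together.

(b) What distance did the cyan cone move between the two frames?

0.9

The cyan cone was near (6.7, 6.4) before and (6.6, 5.5) after, so it travelled √(0.1² + 0.9²) ≈ 0.9 units.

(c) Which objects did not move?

the red cylinder and the purple cube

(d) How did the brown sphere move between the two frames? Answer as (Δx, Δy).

(-1.2, 0.9)

From the two frames, the brown sphere sits at roughly (10.3, 5.5) before and (9.1, 6.4) after.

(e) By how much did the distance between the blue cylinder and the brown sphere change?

+1.6

The distance was about 3.7 in the first image and 5.3 in the second, so they moved 1.6 units further apart.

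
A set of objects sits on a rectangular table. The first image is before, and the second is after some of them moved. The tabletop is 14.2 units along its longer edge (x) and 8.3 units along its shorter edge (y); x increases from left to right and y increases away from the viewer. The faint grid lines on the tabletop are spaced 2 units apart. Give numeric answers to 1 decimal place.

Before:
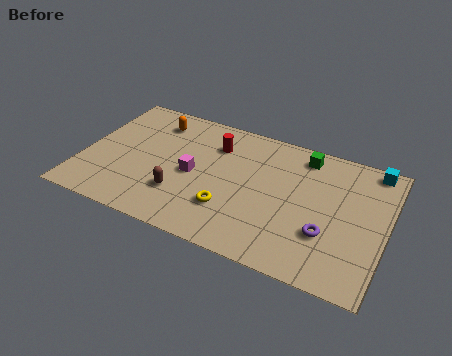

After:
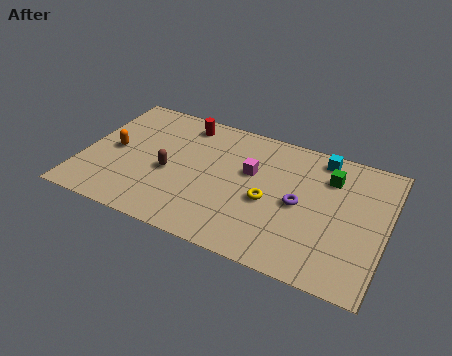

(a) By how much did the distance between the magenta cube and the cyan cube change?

-5.1

They were about 8.9 units apart before and 3.8 after — 5.1 units closer together.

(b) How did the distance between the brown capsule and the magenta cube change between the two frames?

+2.4

They were about 1.6 units apart before and 4.0 after — 2.4 units further apart.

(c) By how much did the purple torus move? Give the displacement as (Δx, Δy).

(-1.4, 1.3)

The purple torus was at about (11.6, 2.7) and moved to about (10.2, 4.0).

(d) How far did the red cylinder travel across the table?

1.8

The red cylinder was near (6.0, 6.2) before and (4.4, 7.1) after, so it travelled √(1.6² + 0.9²) ≈ 1.8 units.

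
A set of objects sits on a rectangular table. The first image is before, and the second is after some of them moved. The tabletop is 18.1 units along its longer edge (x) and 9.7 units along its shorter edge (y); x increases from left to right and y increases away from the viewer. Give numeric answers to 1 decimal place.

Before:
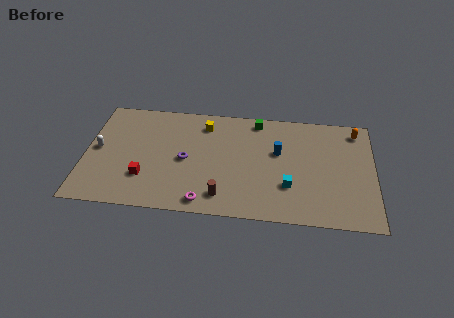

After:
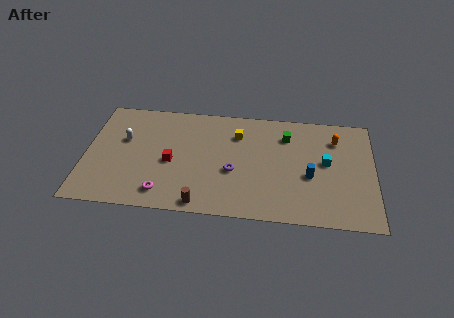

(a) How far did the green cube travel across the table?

2.2

The green cube moved from about (10.7, 8.6) to (12.6, 7.4), a distance of √(1.9² + 1.2²) ≈ 2.2.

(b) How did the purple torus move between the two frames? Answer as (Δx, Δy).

(3.0, -0.7)

The purple torus started near (6.3, 4.6) and ended near (9.3, 3.9).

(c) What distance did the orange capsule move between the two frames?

1.6

The orange capsule moved from about (17.0, 8.3) to (15.7, 7.4), a distance of √(1.3² + 0.9²) ≈ 1.6.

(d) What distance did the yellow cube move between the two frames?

2.2

The yellow cube moved from about (7.4, 7.9) to (9.5, 7.2), a distance of √(2.1² + 0.7²) ≈ 2.2.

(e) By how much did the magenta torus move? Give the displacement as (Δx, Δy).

(-2.6, 0.5)

The magenta torus was at about (7.6, 1.1) and moved to about (5.0, 1.6).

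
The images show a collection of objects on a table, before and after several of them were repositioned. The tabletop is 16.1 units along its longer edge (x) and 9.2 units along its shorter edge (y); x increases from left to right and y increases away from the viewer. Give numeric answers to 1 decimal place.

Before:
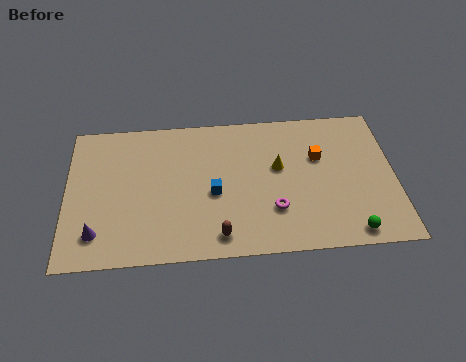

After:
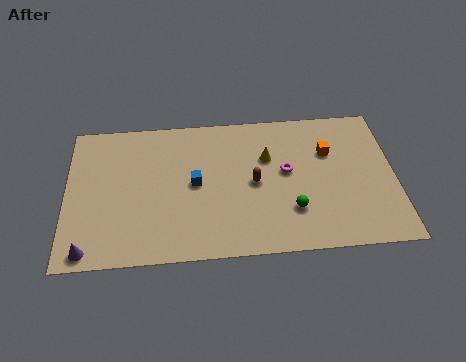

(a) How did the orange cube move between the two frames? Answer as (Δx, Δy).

(0.5, 0.3)

The orange cube was at about (12.4, 5.9) and moved to about (12.9, 6.2).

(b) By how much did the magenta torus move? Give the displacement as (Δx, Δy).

(0.7, 2.4)

From the two frames, the magenta torus sits at roughly (10.1, 2.7) before and (10.8, 5.1) after.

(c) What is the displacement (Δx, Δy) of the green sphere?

(-2.8, 1.6)

From the two frames, the green sphere sits at roughly (13.8, 1.0) before and (11.0, 2.6) after.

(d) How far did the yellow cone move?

0.9

The yellow cone was near (10.4, 5.4) before and (9.9, 6.1) after, so it travelled √(0.5² + 0.7²) ≈ 0.9 units.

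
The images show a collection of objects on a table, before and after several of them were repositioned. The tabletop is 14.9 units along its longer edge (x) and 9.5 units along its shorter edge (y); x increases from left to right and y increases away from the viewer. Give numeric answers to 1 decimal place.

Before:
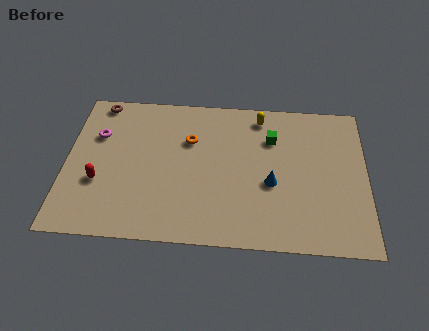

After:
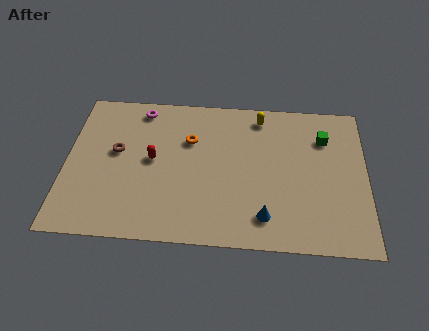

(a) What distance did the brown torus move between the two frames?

3.4

From (1.5, 8.6) to (2.5, 5.4), the brown torus covered √(1.0² + 3.2²) ≈ 3.4 units.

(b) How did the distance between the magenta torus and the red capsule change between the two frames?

+0.4

Before: roughly 3.0 units apart; after: 3.4. That's 0.4 units further apart.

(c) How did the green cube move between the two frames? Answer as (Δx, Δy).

(2.6, 0.2)

From the two frames, the green cube sits at roughly (10.2, 6.8) before and (12.8, 7.0) after.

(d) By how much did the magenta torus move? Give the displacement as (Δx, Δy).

(2.1, 1.9)

From the two frames, the magenta torus sits at roughly (1.5, 6.4) before and (3.6, 8.3) after.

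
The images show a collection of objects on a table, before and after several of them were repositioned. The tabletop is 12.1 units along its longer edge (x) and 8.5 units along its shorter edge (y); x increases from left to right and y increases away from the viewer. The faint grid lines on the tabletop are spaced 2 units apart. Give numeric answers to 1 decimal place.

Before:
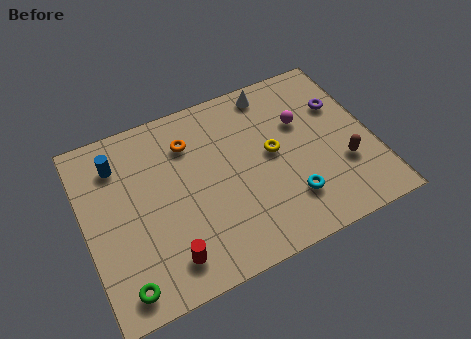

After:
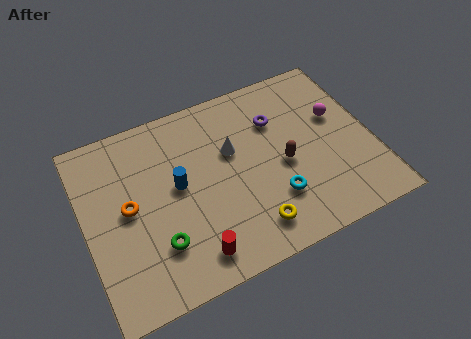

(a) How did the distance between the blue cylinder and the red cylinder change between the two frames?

-2.0

The distance was about 5.3 in the first image and 3.3 in the second, so they moved 2.0 units closer together.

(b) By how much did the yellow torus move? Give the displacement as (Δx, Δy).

(-1.3, -3.0)

From the two frames, the yellow torus sits at roughly (7.9, 4.5) before and (6.6, 1.5) after.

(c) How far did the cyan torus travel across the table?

0.7

The cyan torus moved from about (8.3, 2.1) to (7.7, 2.4), a distance of √(0.6² + 0.3²) ≈ 0.7.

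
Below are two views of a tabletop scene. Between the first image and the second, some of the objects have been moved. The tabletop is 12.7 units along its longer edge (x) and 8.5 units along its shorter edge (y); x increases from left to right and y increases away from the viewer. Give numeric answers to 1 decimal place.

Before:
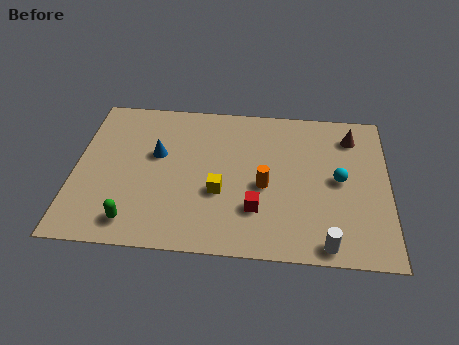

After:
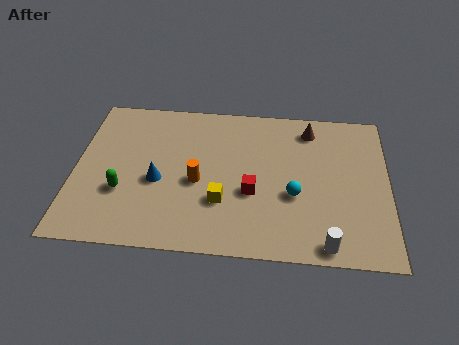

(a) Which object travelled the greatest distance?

the orange cylinder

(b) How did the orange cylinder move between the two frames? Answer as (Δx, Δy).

(-2.7, 0.0)

The orange cylinder was at about (7.7, 3.7) and moved to about (5.0, 3.7).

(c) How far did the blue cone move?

1.5

The blue cone was near (3.3, 5.1) before and (3.4, 3.6) after, so it travelled √(0.1² + 1.5²) ≈ 1.5 units.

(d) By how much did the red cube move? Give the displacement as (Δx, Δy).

(-0.2, 0.9)

From the two frames, the red cube sits at roughly (7.4, 2.4) before and (7.2, 3.3) after.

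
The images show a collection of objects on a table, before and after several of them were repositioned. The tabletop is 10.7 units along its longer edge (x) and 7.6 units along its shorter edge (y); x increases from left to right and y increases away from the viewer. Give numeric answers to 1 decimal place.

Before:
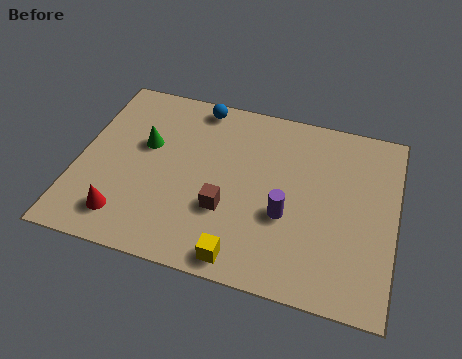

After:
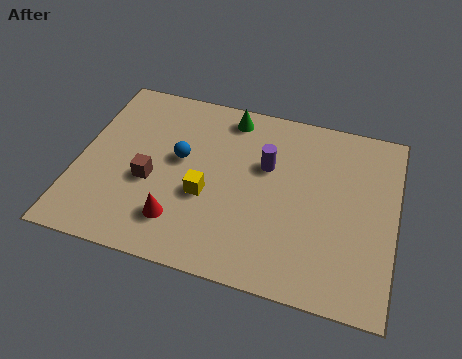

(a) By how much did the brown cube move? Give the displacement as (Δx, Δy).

(-2.6, 0.5)

From the two frames, the brown cube sits at roughly (5.1, 2.6) before and (2.5, 3.1) after.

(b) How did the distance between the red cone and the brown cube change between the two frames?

-1.7

The distance was about 3.5 in the first image and 1.8 in the second, so they moved 1.7 units closer together.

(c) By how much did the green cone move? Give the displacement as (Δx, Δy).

(2.7, 2.0)

The green cone was at about (2.2, 4.6) and moved to about (4.9, 6.6).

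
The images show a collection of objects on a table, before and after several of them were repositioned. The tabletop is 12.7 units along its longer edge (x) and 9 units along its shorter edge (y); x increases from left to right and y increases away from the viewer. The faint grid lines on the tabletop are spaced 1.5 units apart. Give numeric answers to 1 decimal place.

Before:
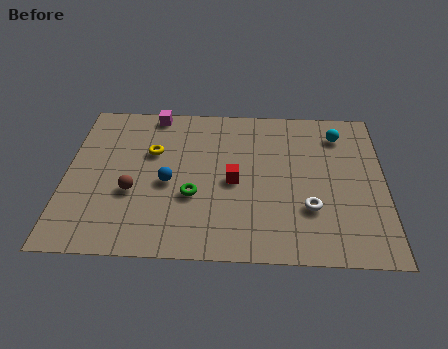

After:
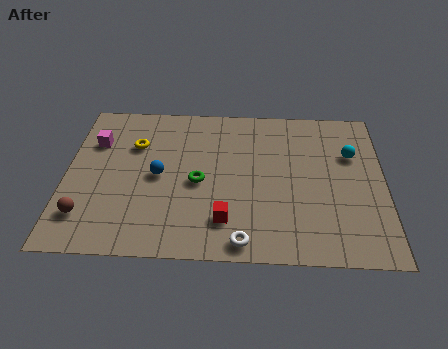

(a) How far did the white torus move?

3.2

The white torus was near (9.7, 2.8) before and (7.1, 0.9) after, so it travelled √(2.6² + 1.9²) ≈ 3.2 units.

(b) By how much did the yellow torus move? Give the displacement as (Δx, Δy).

(-0.7, 0.4)

The yellow torus started near (3.4, 5.8) and ended near (2.7, 6.2).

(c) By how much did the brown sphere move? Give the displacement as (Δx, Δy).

(-1.8, -1.4)

From the two frames, the brown sphere sits at roughly (2.7, 3.4) before and (0.9, 2.0) after.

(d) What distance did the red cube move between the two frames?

2.2

From (6.7, 4.2) to (6.4, 2.0), the red cube covered √(0.3² + 2.2²) ≈ 2.2 units.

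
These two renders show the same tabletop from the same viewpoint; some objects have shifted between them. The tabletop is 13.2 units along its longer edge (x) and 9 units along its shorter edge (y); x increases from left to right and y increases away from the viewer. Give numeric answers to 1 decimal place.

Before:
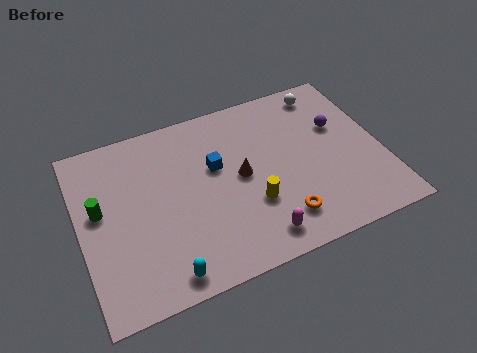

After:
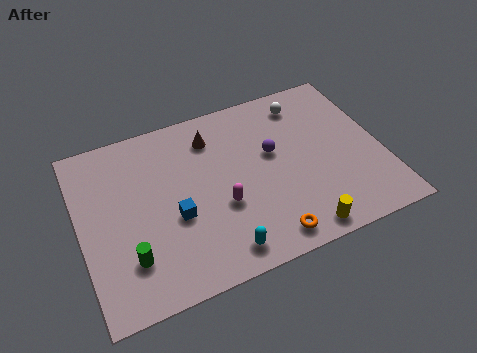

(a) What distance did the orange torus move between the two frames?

1.0

From (8.4, 1.8) to (7.7, 1.1), the orange torus covered √(0.7² + 0.7²) ≈ 1.0 units.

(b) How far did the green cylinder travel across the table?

3.0

The green cylinder moved from about (0.9, 5.1) to (1.9, 2.3), a distance of √(1.0² + 2.8²) ≈ 3.0.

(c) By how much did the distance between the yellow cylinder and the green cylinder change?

+0.6

They were about 6.7 units apart before and 7.3 after — 0.6 units further apart.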